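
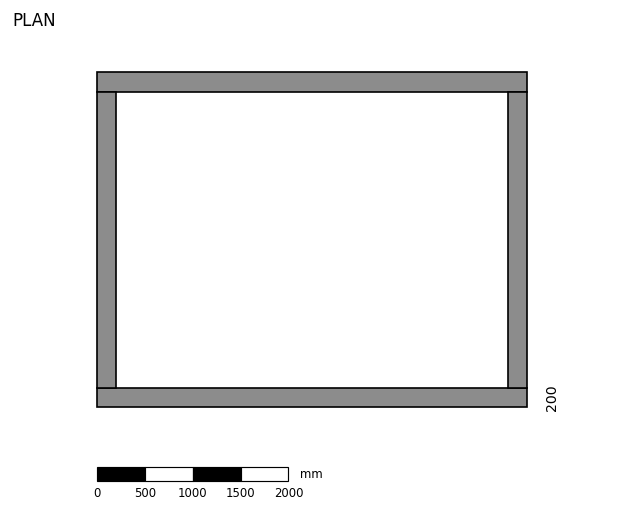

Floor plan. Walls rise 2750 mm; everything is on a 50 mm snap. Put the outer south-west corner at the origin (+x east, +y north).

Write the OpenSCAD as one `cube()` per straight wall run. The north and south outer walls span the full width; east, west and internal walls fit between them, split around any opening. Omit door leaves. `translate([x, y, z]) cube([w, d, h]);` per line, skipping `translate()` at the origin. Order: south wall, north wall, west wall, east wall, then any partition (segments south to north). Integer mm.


cube([4500, 200, 2750]);
translate([0, 3300, 0]) cube([4500, 200, 2750]);
translate([0, 200, 0]) cube([200, 3100, 2750]);
translate([4300, 200, 0]) cube([200, 3100, 2750]);


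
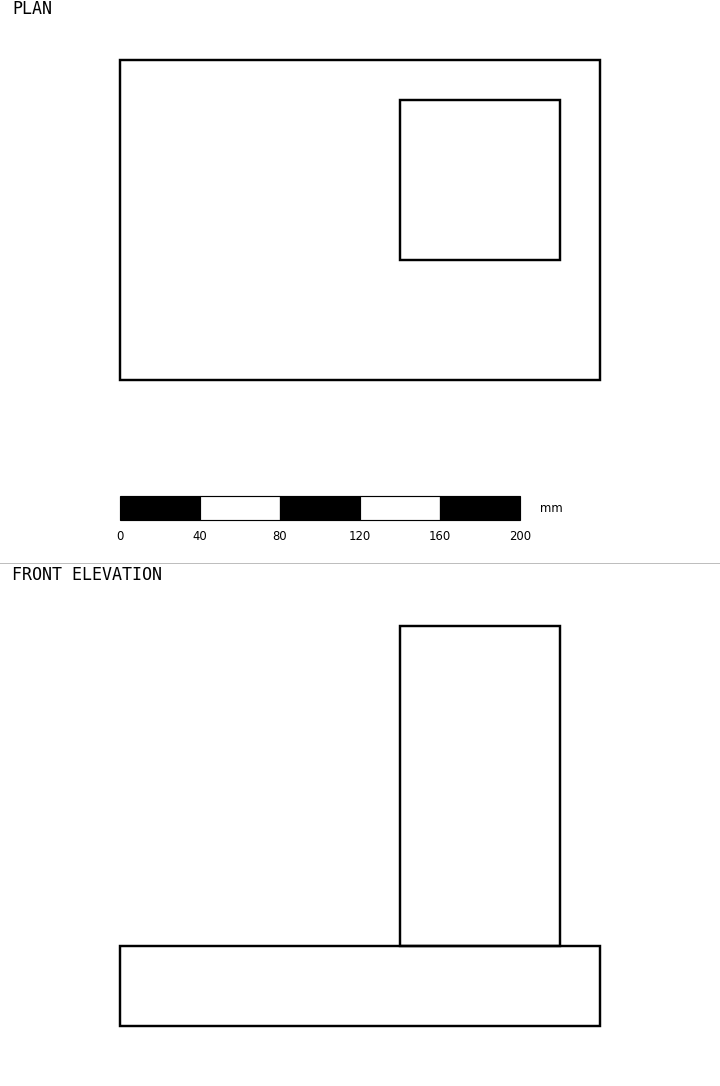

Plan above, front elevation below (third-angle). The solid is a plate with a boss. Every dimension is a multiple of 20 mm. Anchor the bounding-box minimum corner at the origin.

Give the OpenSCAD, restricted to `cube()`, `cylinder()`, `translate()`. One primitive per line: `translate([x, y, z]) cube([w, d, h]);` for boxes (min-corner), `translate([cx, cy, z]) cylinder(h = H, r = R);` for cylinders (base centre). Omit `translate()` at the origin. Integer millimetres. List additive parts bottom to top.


cube([240, 160, 40]);
translate([140, 60, 40]) cube([80, 80, 160]);


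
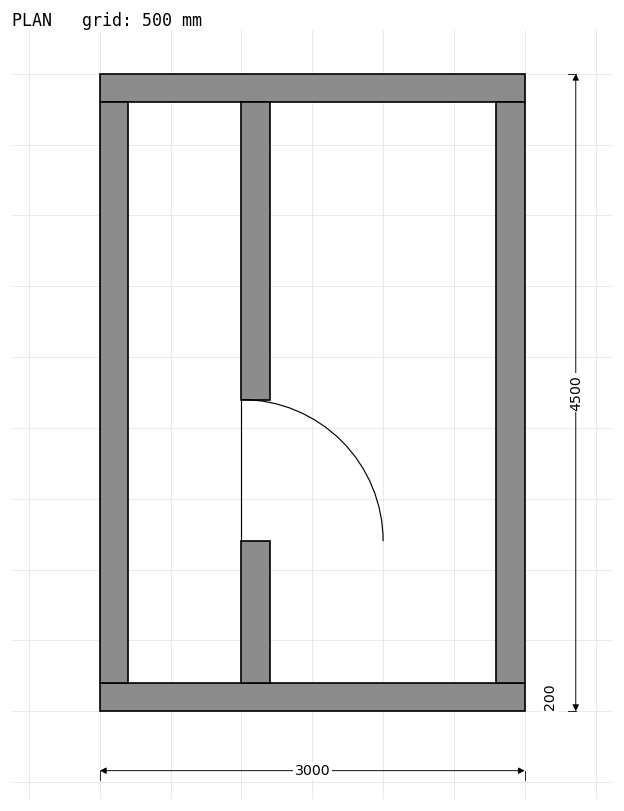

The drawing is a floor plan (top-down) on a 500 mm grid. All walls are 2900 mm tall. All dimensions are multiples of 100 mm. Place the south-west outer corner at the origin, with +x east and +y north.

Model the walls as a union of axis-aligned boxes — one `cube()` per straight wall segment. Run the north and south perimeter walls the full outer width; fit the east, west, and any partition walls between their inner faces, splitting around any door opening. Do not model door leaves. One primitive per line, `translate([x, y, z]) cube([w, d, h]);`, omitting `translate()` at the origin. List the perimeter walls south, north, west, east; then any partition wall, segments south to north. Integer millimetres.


cube([3000, 200, 2900]);
translate([0, 4300, 0]) cube([3000, 200, 2900]);
translate([0, 200, 0]) cube([200, 4100, 2900]);
translate([2800, 200, 0]) cube([200, 4100, 2900]);
translate([1000, 200, 0]) cube([200, 1000, 2900]);
translate([1000, 2200, 0]) cube([200, 2100, 2900]);


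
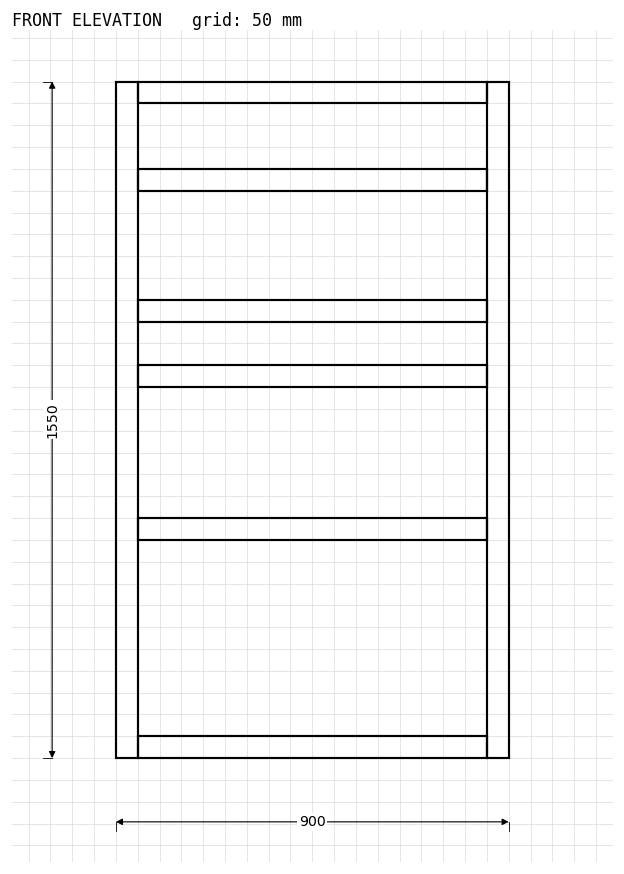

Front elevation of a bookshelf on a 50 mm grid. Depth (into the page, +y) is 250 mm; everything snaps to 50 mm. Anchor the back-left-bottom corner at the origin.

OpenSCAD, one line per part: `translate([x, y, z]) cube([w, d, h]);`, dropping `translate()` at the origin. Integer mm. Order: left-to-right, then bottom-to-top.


cube([50, 250, 1550]);
translate([50, 0, 0]) cube([800, 250, 50]);
translate([50, 0, 500]) cube([800, 250, 50]);
translate([50, 0, 850]) cube([800, 250, 50]);
translate([50, 0, 1000]) cube([800, 250, 50]);
translate([50, 0, 1300]) cube([800, 250, 50]);
translate([50, 0, 1500]) cube([800, 250, 50]);
translate([850, 0, 0]) cube([50, 250, 1550]);


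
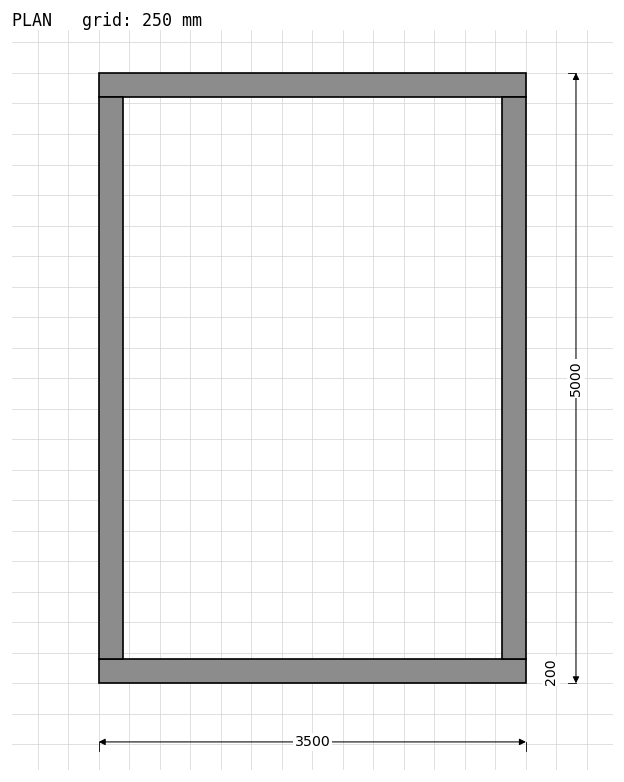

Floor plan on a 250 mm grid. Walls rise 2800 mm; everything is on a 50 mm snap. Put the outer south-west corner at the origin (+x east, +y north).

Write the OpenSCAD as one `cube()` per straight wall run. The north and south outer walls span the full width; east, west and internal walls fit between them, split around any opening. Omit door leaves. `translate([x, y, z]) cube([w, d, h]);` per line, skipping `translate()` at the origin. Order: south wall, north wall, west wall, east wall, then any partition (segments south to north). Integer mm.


cube([3500, 200, 2800]);
translate([0, 4800, 0]) cube([3500, 200, 2800]);
translate([0, 200, 0]) cube([200, 4600, 2800]);
translate([3300, 200, 0]) cube([200, 4600, 2800]);


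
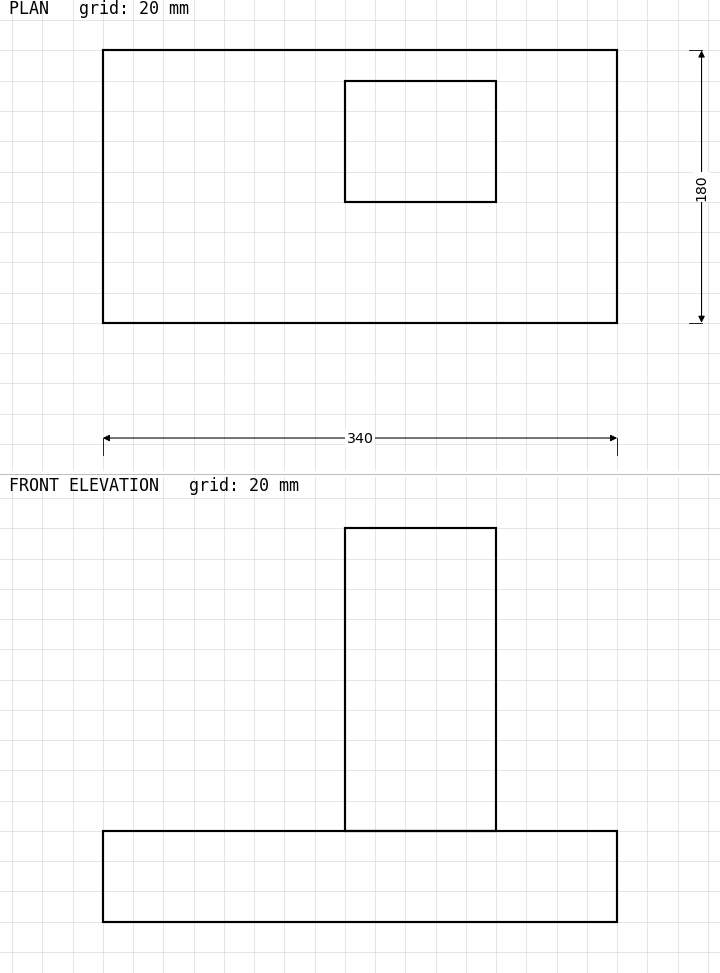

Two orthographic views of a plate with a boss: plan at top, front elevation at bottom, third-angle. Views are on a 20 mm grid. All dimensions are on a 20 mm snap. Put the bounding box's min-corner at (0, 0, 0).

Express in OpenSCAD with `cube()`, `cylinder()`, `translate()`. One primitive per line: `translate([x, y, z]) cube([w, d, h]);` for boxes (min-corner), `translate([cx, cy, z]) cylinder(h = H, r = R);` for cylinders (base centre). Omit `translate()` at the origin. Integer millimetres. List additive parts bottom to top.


cube([340, 180, 60]);
translate([160, 80, 60]) cube([100, 80, 200]);


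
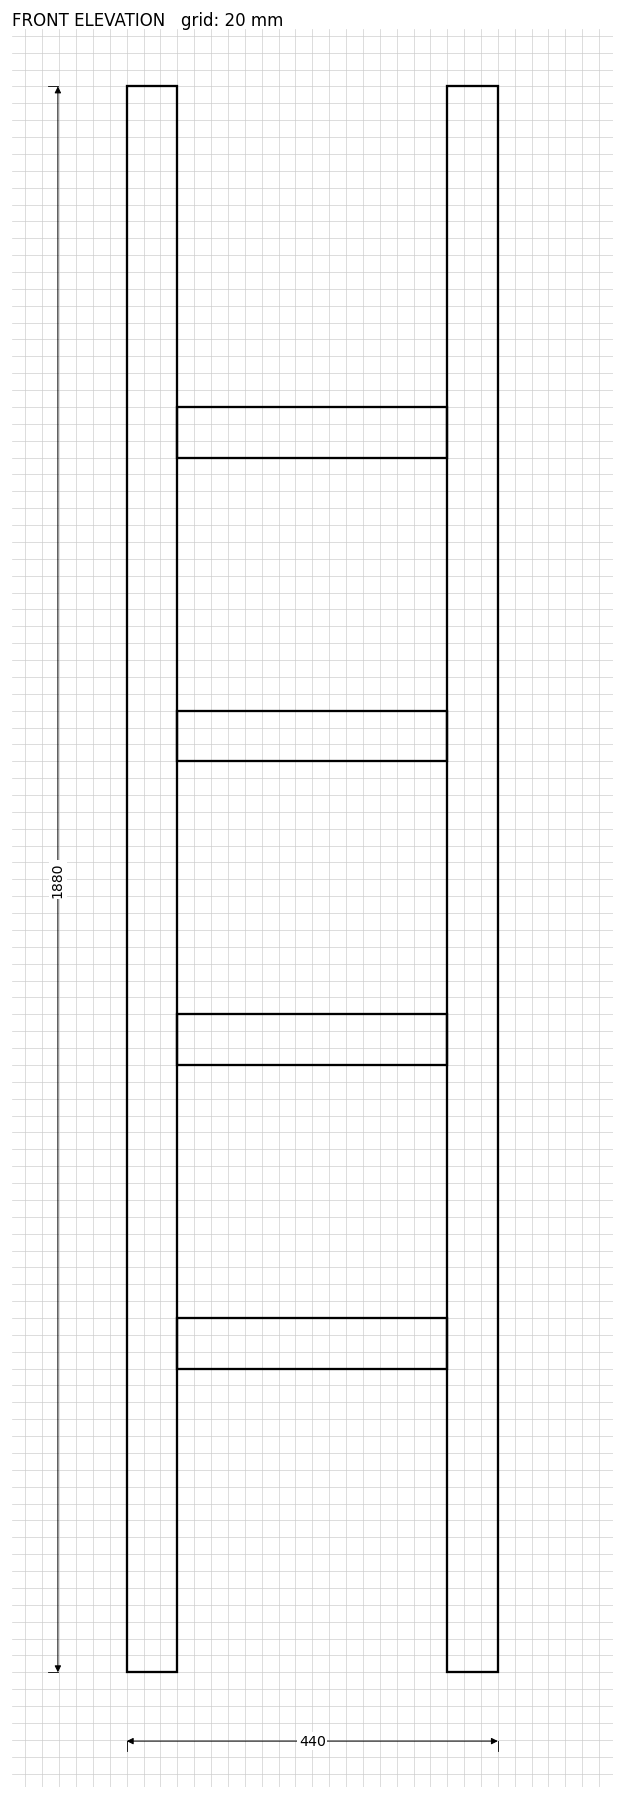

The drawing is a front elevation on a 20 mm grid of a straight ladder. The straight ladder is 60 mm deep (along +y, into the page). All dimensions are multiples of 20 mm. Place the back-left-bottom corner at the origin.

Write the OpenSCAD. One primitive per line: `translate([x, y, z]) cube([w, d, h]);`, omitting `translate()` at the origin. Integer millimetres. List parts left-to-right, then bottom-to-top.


cube([60, 60, 1880]);
translate([60, 0, 360]) cube([320, 60, 60]);
translate([60, 0, 720]) cube([320, 60, 60]);
translate([60, 0, 1080]) cube([320, 60, 60]);
translate([60, 0, 1440]) cube([320, 60, 60]);
translate([380, 0, 0]) cube([60, 60, 1880]);


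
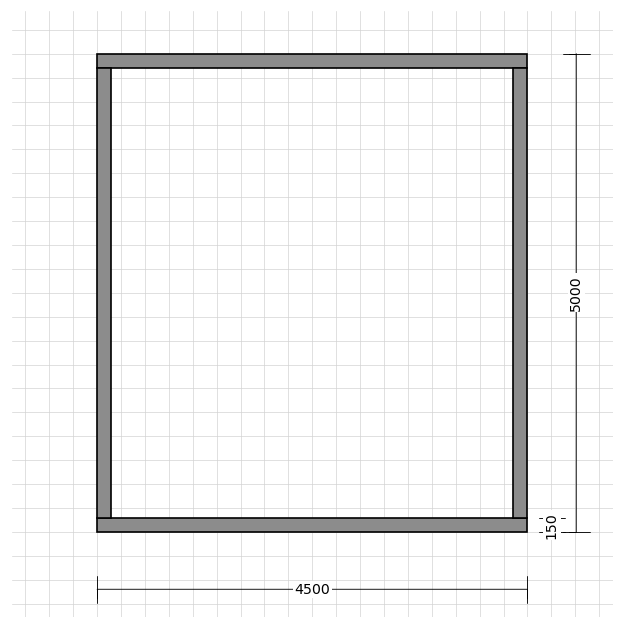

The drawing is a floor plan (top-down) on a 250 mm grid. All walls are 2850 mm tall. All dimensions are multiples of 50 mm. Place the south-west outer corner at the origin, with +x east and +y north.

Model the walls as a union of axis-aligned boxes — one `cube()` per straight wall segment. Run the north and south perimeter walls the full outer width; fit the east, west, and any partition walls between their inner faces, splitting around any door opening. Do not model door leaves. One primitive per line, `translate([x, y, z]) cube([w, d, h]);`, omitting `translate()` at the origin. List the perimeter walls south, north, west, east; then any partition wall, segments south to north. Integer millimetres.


cube([4500, 150, 2850]);
translate([0, 4850, 0]) cube([4500, 150, 2850]);
translate([0, 150, 0]) cube([150, 4700, 2850]);
translate([4350, 150, 0]) cube([150, 4700, 2850]);


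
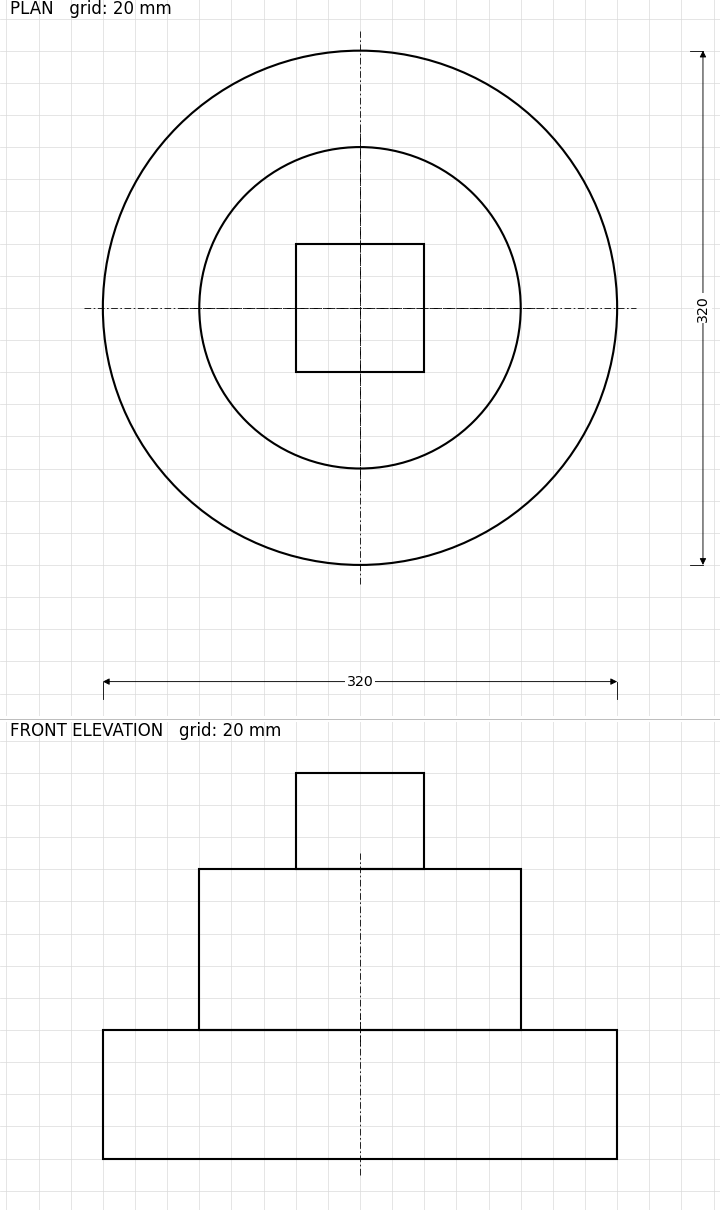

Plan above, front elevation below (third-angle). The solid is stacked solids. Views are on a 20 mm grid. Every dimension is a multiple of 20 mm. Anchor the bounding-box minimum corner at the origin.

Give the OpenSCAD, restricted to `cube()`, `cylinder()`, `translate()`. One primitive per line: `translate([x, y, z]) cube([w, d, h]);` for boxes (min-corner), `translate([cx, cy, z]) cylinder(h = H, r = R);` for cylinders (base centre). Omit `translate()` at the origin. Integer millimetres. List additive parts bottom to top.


translate([160, 160, 0]) cylinder(h = 80, r = 160);
translate([160, 160, 80]) cylinder(h = 100, r = 100);
translate([120, 120, 180]) cube([80, 80, 60]);


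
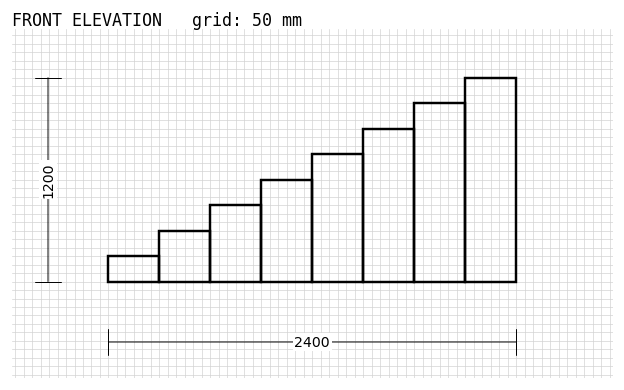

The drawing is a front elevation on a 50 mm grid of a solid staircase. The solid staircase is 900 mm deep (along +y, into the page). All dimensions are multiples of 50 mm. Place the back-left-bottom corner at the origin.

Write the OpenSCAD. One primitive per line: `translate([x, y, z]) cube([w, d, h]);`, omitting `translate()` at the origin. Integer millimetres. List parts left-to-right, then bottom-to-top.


cube([300, 900, 150]);
translate([300, 0, 0]) cube([300, 900, 300]);
translate([600, 0, 0]) cube([300, 900, 450]);
translate([900, 0, 0]) cube([300, 900, 600]);
translate([1200, 0, 0]) cube([300, 900, 750]);
translate([1500, 0, 0]) cube([300, 900, 900]);
translate([1800, 0, 0]) cube([300, 900, 1050]);
translate([2100, 0, 0]) cube([300, 900, 1200]);


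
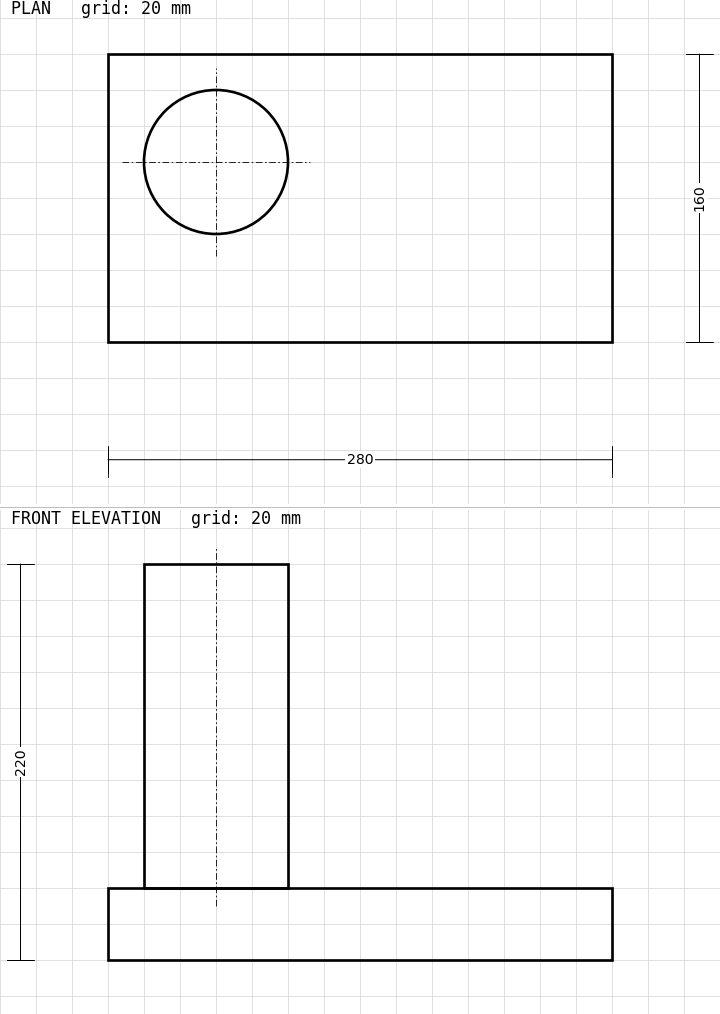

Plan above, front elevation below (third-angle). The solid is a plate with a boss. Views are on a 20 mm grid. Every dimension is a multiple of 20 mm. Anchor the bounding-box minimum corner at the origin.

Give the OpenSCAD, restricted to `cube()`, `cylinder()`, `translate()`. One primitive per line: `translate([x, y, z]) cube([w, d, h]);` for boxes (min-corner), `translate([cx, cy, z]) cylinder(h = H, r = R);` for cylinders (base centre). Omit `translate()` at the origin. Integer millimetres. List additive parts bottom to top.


cube([280, 160, 40]);
translate([60, 100, 40]) cylinder(h = 180, r = 40);


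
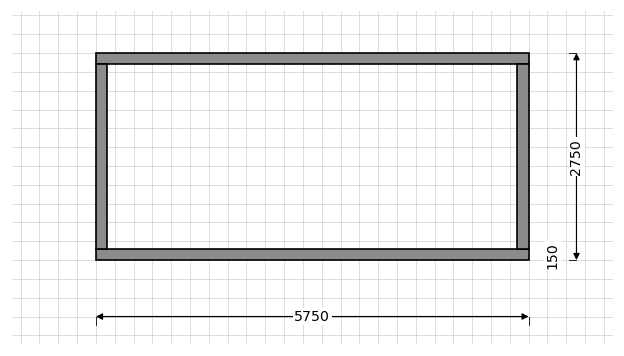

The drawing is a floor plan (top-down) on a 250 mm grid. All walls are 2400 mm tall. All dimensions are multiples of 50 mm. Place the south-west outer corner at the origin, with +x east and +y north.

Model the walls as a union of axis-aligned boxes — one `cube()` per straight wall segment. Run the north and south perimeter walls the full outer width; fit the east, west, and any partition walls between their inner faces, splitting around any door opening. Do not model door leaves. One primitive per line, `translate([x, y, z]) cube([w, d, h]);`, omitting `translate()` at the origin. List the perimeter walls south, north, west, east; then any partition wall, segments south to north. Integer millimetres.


cube([5750, 150, 2400]);
translate([0, 2600, 0]) cube([5750, 150, 2400]);
translate([0, 150, 0]) cube([150, 2450, 2400]);
translate([5600, 150, 0]) cube([150, 2450, 2400]);


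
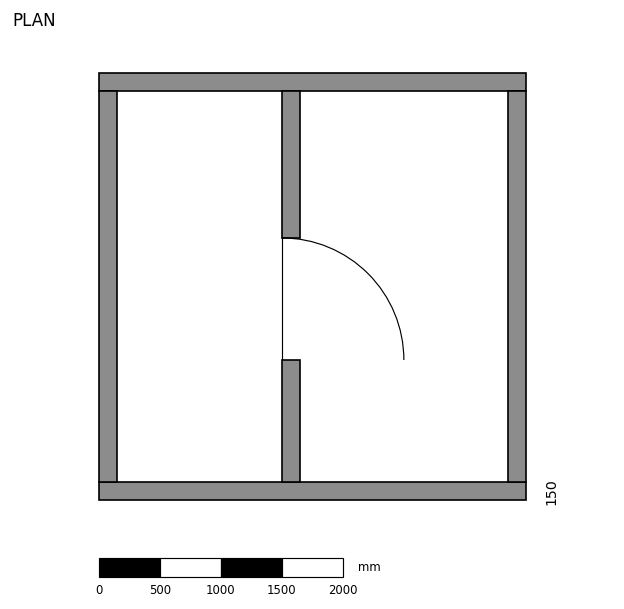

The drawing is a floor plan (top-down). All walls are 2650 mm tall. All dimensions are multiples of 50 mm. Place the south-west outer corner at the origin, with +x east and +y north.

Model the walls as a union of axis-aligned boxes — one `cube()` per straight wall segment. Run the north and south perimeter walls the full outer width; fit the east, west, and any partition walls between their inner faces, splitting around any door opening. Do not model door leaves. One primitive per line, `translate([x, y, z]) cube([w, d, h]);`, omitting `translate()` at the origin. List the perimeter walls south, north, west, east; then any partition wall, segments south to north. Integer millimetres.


cube([3500, 150, 2650]);
translate([0, 3350, 0]) cube([3500, 150, 2650]);
translate([0, 150, 0]) cube([150, 3200, 2650]);
translate([3350, 150, 0]) cube([150, 3200, 2650]);
translate([1500, 150, 0]) cube([150, 1000, 2650]);
translate([1500, 2150, 0]) cube([150, 1200, 2650]);


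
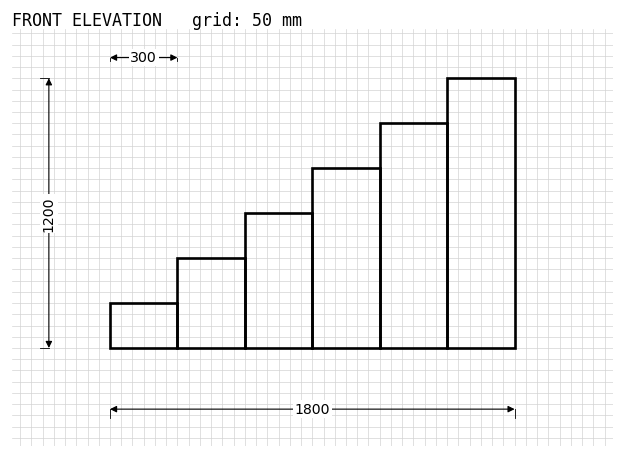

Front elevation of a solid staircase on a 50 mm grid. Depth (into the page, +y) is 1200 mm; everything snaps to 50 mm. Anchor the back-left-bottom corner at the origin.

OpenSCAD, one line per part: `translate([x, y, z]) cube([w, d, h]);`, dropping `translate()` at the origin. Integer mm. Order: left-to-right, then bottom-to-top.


cube([300, 1200, 200]);
translate([300, 0, 0]) cube([300, 1200, 400]);
translate([600, 0, 0]) cube([300, 1200, 600]);
translate([900, 0, 0]) cube([300, 1200, 800]);
translate([1200, 0, 0]) cube([300, 1200, 1000]);
translate([1500, 0, 0]) cube([300, 1200, 1200]);


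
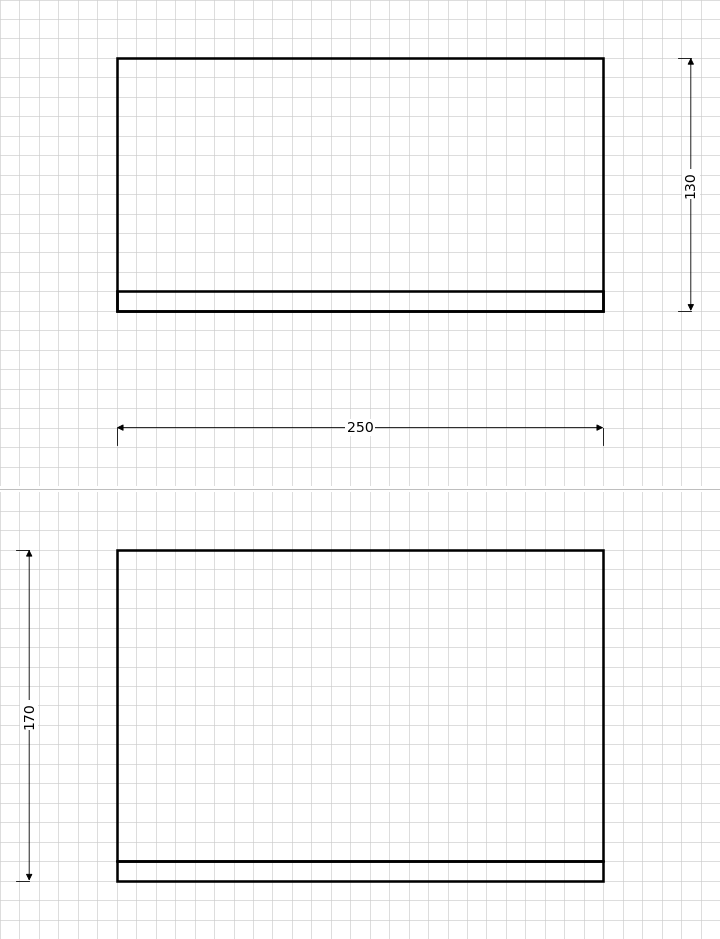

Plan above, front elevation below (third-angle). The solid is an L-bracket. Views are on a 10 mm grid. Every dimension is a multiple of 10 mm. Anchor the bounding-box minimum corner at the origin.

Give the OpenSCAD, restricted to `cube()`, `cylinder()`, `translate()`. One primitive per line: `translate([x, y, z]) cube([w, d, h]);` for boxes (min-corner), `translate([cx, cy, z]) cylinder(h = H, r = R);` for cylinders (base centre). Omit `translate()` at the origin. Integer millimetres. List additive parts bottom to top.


cube([250, 130, 10]);
translate([0, 0, 10]) cube([250, 10, 160]);


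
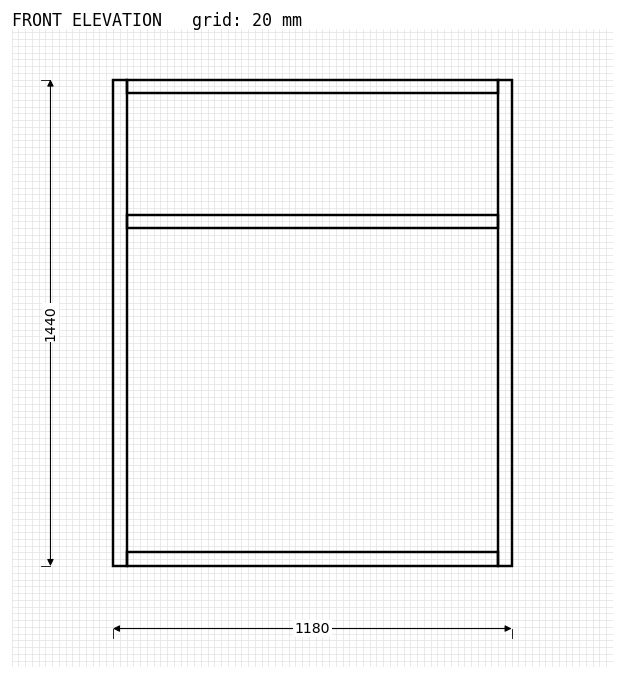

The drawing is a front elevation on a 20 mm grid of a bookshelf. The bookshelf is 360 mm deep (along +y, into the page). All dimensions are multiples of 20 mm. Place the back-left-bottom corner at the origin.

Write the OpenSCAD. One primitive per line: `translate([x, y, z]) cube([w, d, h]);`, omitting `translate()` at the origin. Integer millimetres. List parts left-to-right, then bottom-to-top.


cube([40, 360, 1440]);
translate([40, 0, 0]) cube([1100, 360, 40]);
translate([40, 0, 1000]) cube([1100, 360, 40]);
translate([40, 0, 1400]) cube([1100, 360, 40]);
translate([1140, 0, 0]) cube([40, 360, 1440]);


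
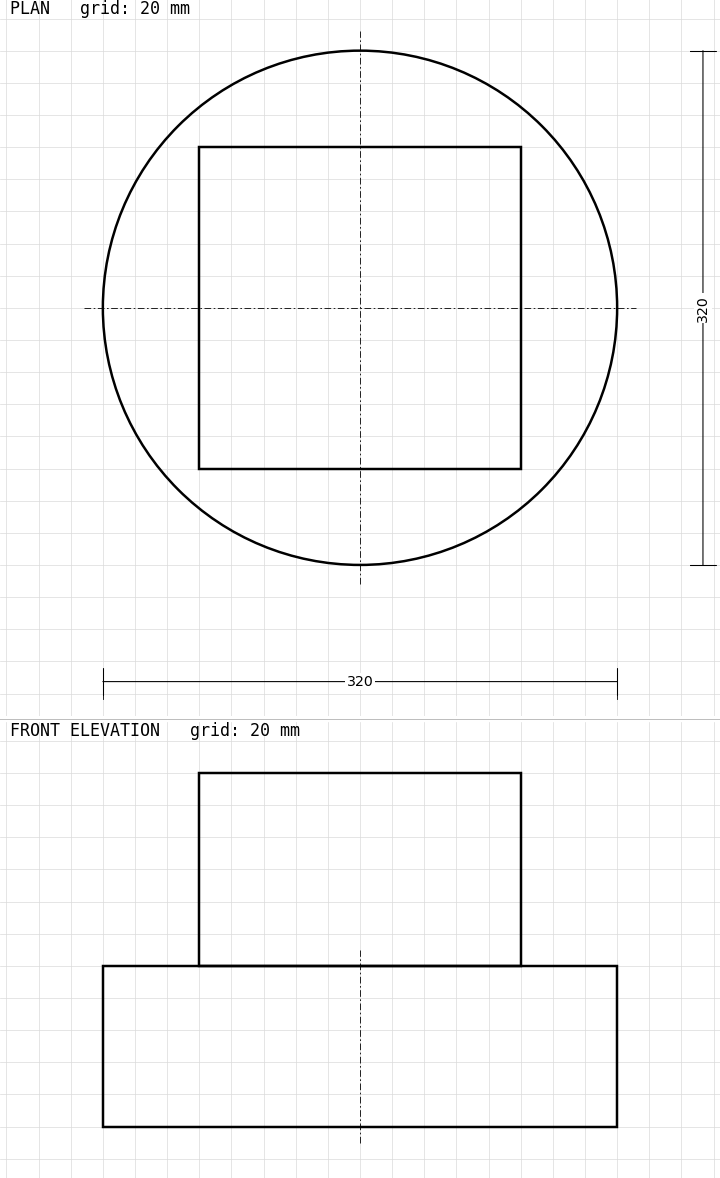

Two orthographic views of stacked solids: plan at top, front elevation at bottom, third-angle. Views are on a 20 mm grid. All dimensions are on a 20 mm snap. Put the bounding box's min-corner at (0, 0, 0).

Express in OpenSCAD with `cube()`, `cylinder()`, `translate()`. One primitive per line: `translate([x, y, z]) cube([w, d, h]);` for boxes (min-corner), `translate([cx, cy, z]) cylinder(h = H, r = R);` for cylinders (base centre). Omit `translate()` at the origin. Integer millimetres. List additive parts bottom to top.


translate([160, 160, 0]) cylinder(h = 100, r = 160);
translate([60, 60, 100]) cube([200, 200, 120]);


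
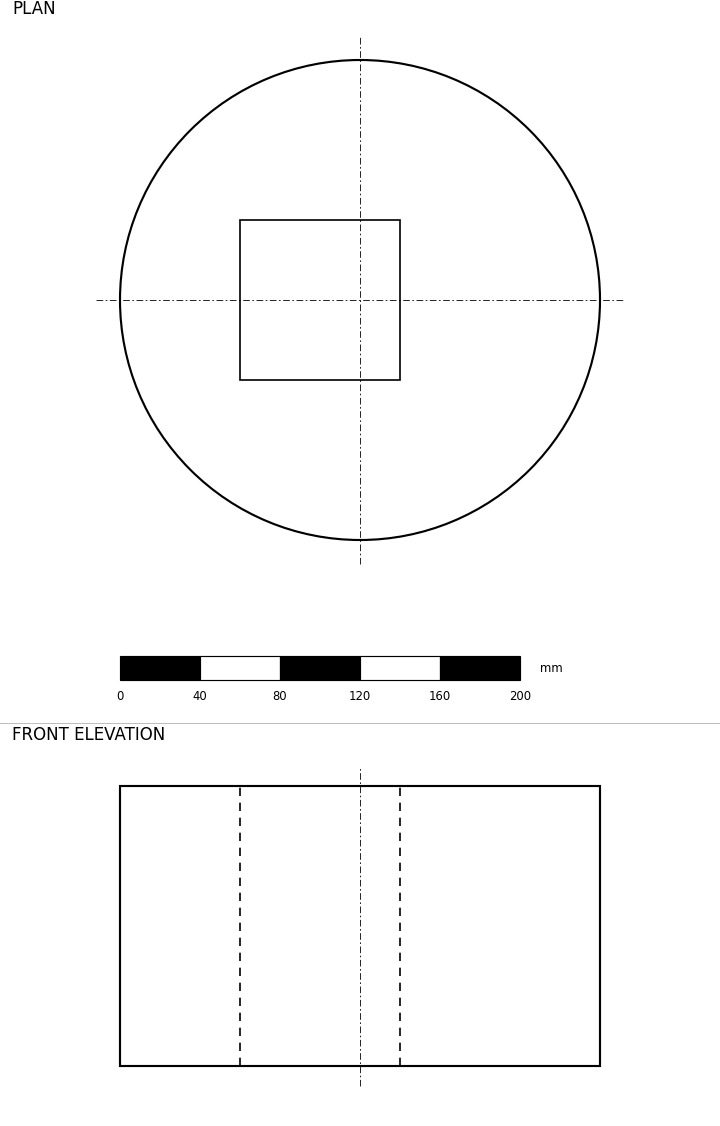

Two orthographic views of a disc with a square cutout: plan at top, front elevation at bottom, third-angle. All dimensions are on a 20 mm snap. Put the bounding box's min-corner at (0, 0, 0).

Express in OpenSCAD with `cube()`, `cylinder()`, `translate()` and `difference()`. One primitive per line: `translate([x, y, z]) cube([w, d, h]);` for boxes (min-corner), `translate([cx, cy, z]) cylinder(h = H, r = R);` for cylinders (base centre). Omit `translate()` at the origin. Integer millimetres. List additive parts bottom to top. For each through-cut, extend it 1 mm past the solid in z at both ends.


difference() {
  translate([120, 120, 0]) cylinder(h = 140, r = 120);
  translate([60, 80, -1]) cube([80, 80, 142]);
}


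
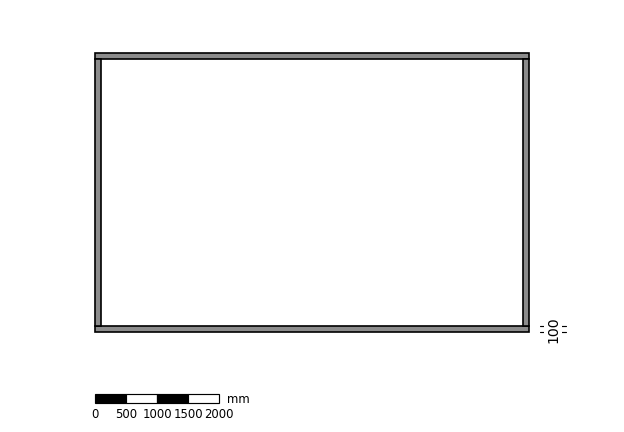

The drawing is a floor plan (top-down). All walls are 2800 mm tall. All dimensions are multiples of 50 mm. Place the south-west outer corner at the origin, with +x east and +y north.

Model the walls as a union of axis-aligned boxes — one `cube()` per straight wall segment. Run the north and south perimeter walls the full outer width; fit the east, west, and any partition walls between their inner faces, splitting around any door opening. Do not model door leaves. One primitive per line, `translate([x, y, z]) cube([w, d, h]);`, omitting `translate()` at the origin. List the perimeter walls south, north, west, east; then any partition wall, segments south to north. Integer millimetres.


cube([7000, 100, 2800]);
translate([0, 4400, 0]) cube([7000, 100, 2800]);
translate([0, 100, 0]) cube([100, 4300, 2800]);
translate([6900, 100, 0]) cube([100, 4300, 2800]);


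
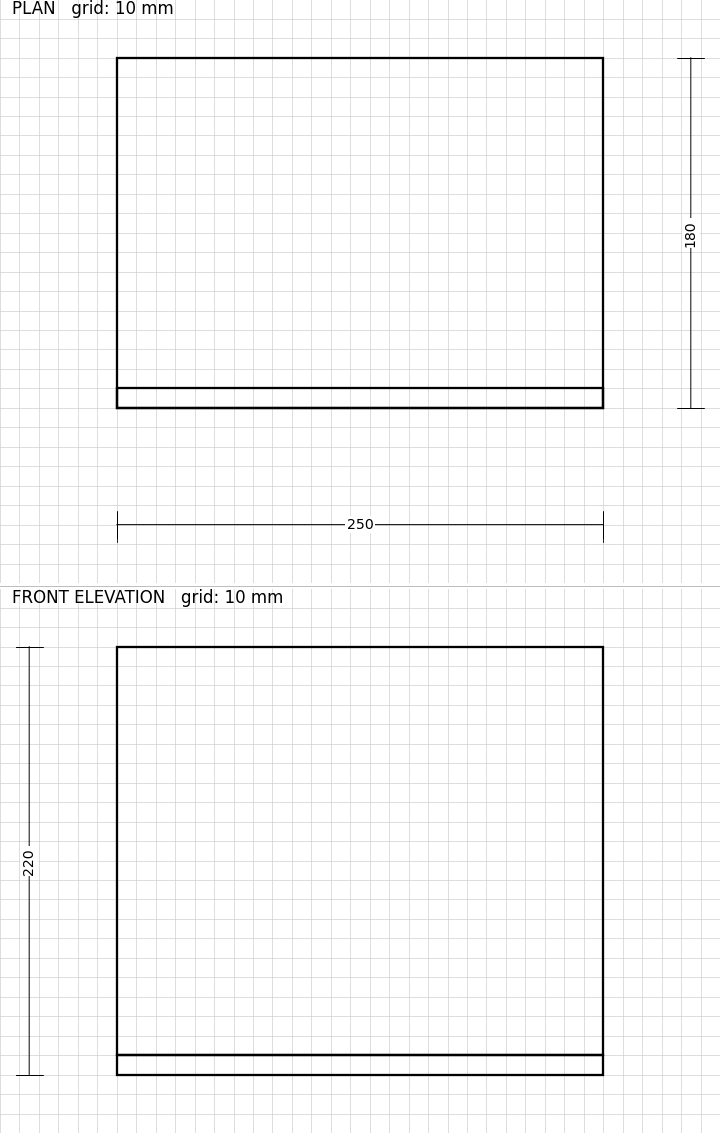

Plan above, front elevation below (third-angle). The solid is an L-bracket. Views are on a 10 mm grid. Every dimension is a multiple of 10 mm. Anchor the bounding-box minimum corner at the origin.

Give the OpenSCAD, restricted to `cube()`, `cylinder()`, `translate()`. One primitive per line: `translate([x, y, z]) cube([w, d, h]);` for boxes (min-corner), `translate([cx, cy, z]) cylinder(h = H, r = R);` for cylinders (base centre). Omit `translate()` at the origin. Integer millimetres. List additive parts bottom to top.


cube([250, 180, 10]);
translate([0, 0, 10]) cube([250, 10, 210]);


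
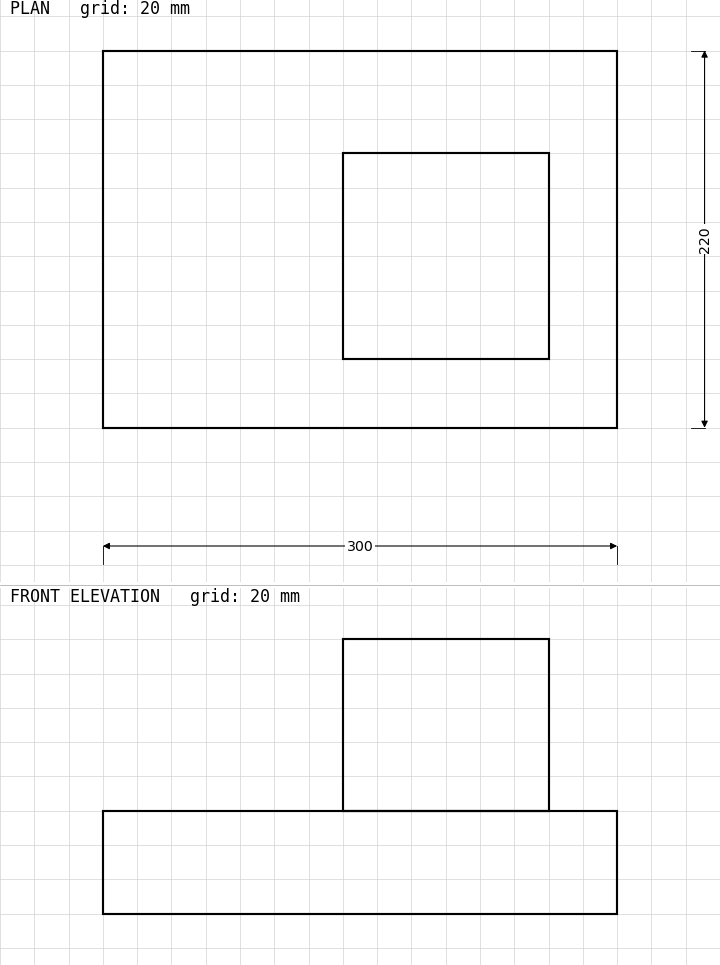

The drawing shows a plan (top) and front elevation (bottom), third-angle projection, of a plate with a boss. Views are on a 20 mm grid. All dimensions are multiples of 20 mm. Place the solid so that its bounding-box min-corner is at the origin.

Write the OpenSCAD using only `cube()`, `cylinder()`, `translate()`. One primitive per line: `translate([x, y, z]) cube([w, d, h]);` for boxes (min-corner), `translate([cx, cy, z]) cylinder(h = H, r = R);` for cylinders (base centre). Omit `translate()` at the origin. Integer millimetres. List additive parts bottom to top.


cube([300, 220, 60]);
translate([140, 40, 60]) cube([120, 120, 100]);


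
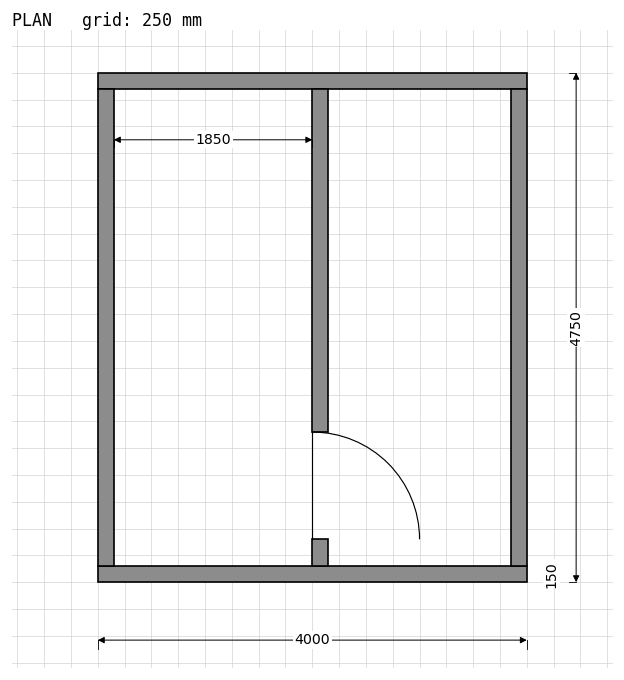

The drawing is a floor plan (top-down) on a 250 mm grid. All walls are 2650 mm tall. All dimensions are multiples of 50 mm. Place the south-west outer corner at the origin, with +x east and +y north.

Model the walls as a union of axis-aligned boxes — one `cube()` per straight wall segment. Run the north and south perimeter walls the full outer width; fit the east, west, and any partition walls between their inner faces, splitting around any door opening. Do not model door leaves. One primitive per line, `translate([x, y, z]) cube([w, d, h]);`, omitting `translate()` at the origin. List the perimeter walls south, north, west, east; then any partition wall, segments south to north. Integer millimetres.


cube([4000, 150, 2650]);
translate([0, 4600, 0]) cube([4000, 150, 2650]);
translate([0, 150, 0]) cube([150, 4450, 2650]);
translate([3850, 150, 0]) cube([150, 4450, 2650]);
translate([2000, 150, 0]) cube([150, 250, 2650]);
translate([2000, 1400, 0]) cube([150, 3200, 2650]);


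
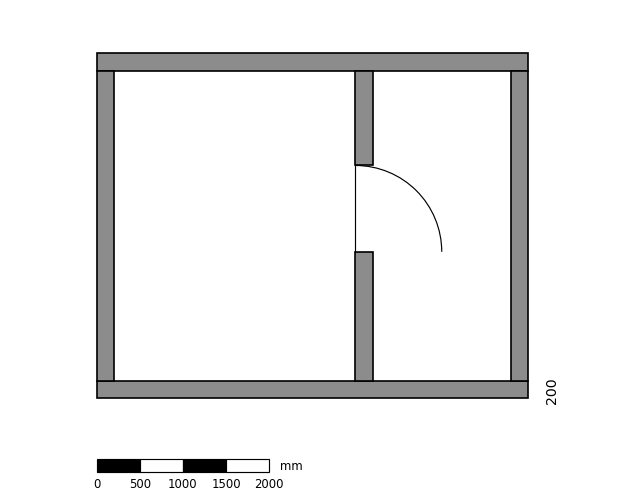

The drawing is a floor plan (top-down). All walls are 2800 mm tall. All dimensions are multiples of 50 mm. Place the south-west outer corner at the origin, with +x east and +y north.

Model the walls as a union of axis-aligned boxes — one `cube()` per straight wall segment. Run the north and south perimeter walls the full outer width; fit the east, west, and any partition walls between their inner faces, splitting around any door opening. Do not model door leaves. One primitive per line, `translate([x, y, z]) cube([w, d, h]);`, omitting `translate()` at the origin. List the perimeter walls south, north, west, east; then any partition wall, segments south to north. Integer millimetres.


cube([5000, 200, 2800]);
translate([0, 3800, 0]) cube([5000, 200, 2800]);
translate([0, 200, 0]) cube([200, 3600, 2800]);
translate([4800, 200, 0]) cube([200, 3600, 2800]);
translate([3000, 200, 0]) cube([200, 1500, 2800]);
translate([3000, 2700, 0]) cube([200, 1100, 2800]);


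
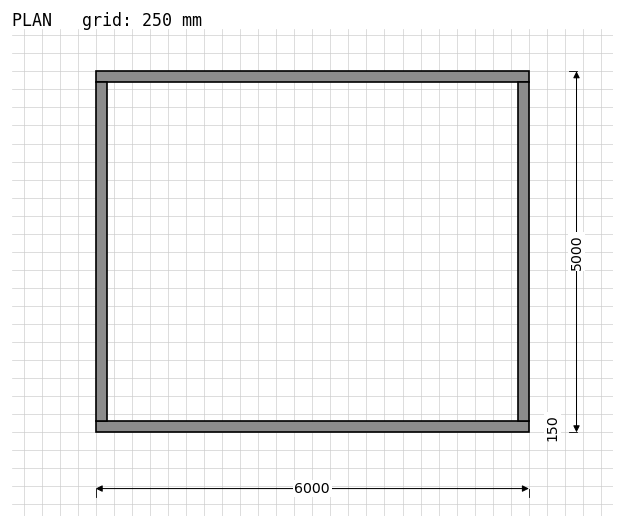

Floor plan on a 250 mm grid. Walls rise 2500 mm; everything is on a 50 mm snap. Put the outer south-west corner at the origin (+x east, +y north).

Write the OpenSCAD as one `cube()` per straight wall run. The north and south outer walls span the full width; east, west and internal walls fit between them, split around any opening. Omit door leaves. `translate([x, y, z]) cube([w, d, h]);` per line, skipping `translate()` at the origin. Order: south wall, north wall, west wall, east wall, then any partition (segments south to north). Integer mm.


cube([6000, 150, 2500]);
translate([0, 4850, 0]) cube([6000, 150, 2500]);
translate([0, 150, 0]) cube([150, 4700, 2500]);
translate([5850, 150, 0]) cube([150, 4700, 2500]);


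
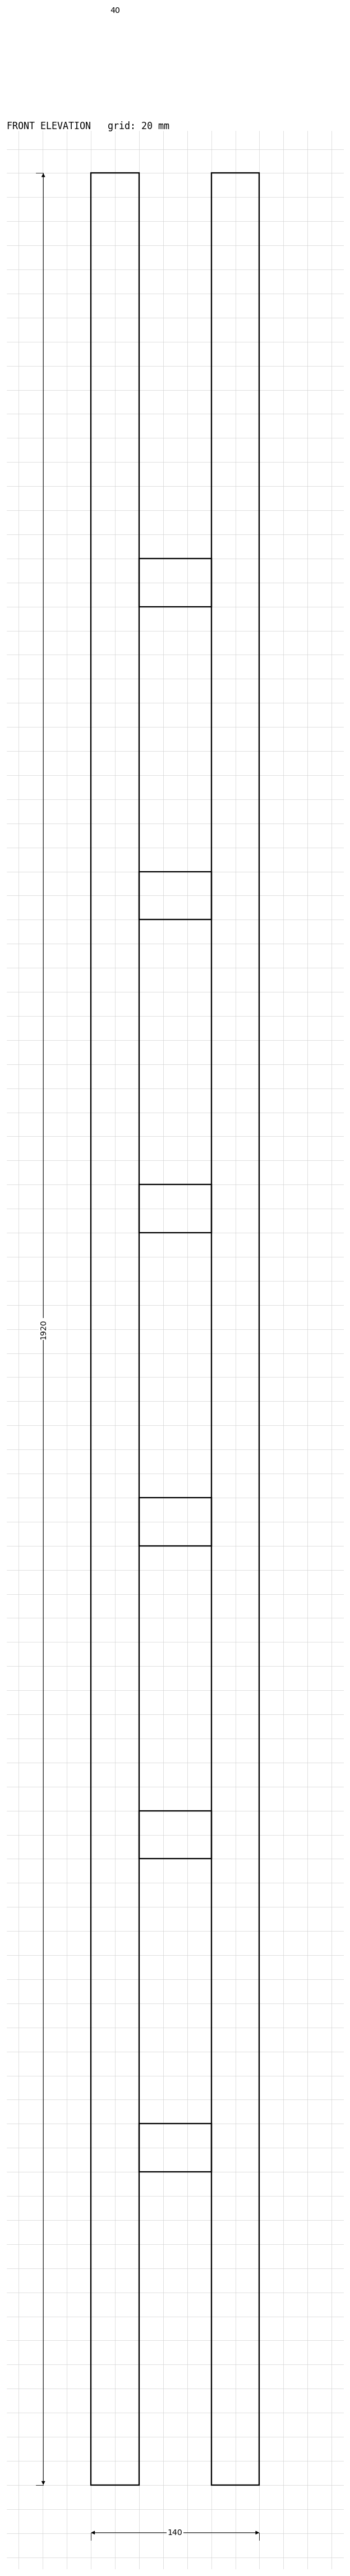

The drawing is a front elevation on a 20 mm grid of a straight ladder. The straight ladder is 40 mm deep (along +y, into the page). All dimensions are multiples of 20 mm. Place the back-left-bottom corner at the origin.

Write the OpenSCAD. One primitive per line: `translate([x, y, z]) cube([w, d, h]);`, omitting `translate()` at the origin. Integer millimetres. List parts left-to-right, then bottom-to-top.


cube([40, 40, 1920]);
translate([40, 0, 260]) cube([60, 40, 40]);
translate([40, 0, 520]) cube([60, 40, 40]);
translate([40, 0, 780]) cube([60, 40, 40]);
translate([40, 0, 1040]) cube([60, 40, 40]);
translate([40, 0, 1300]) cube([60, 40, 40]);
translate([40, 0, 1560]) cube([60, 40, 40]);
translate([100, 0, 0]) cube([40, 40, 1920]);


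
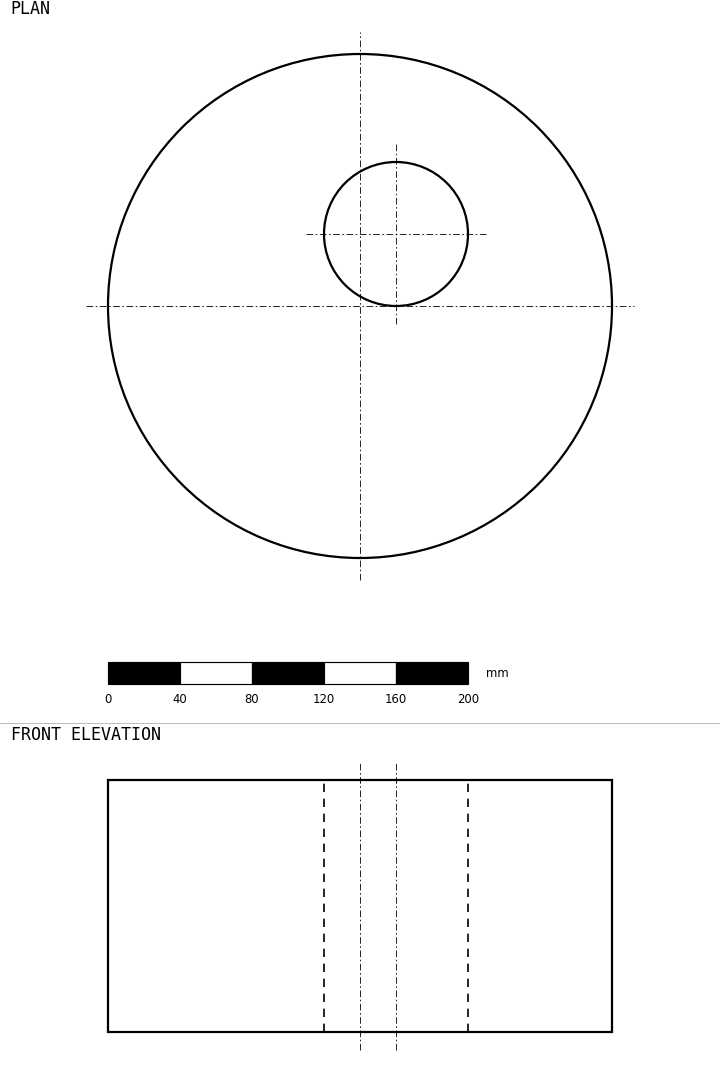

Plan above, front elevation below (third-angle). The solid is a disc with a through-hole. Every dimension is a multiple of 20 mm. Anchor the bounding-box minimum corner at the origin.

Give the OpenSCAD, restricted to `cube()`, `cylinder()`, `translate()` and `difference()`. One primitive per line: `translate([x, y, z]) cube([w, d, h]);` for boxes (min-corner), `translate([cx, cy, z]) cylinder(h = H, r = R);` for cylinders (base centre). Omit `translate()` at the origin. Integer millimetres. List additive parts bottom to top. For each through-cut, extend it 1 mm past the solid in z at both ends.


difference() {
  translate([140, 140, 0]) cylinder(h = 140, r = 140);
  translate([160, 180, -1]) cylinder(h = 142, r = 40);
}


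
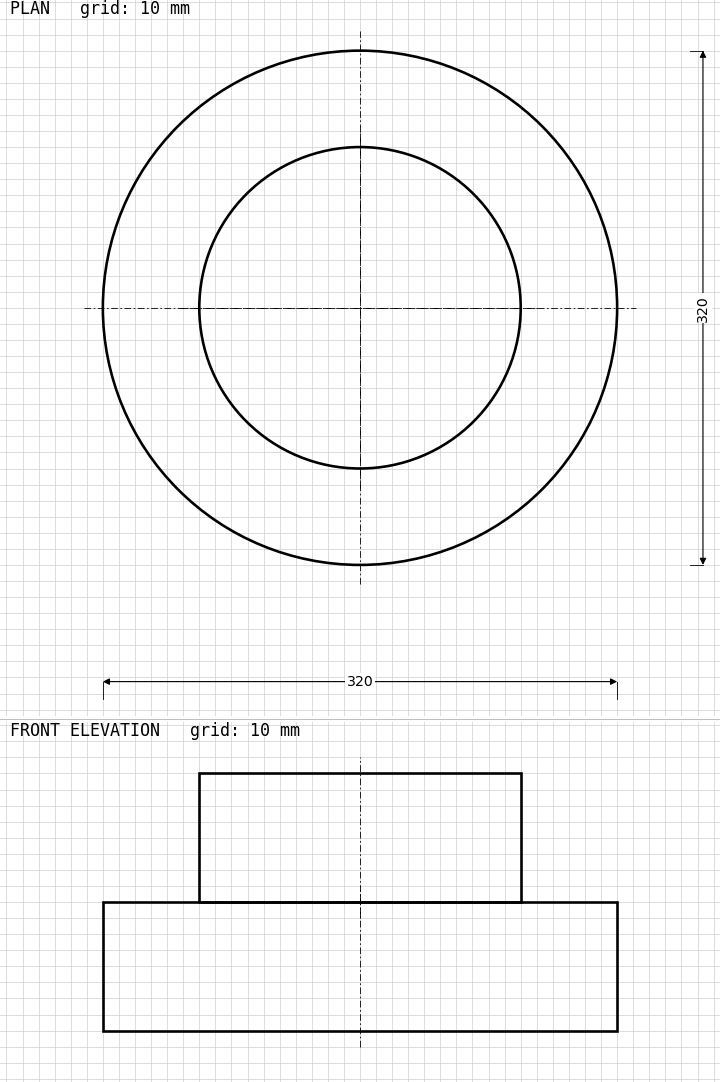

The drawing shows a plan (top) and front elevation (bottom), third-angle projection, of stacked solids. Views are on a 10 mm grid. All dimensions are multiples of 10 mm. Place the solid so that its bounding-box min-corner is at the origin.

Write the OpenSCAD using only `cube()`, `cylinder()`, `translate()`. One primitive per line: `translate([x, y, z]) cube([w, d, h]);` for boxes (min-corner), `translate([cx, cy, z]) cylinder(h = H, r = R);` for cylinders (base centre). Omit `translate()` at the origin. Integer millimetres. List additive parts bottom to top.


translate([160, 160, 0]) cylinder(h = 80, r = 160);
translate([160, 160, 80]) cylinder(h = 80, r = 100);


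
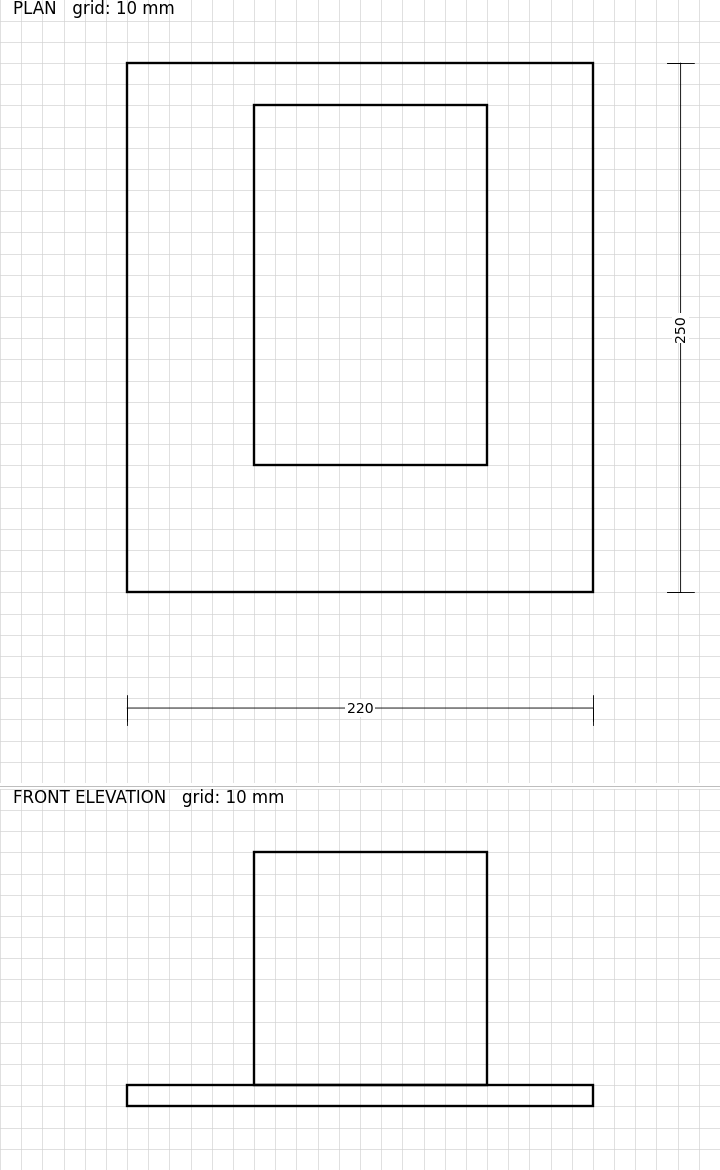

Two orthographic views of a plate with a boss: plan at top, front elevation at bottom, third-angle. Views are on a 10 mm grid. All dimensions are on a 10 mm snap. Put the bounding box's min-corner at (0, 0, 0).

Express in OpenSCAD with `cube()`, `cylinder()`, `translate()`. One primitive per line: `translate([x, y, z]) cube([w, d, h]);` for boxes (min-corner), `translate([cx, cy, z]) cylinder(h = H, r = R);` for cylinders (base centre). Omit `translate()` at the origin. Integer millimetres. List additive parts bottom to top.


cube([220, 250, 10]);
translate([60, 60, 10]) cube([110, 170, 110]);


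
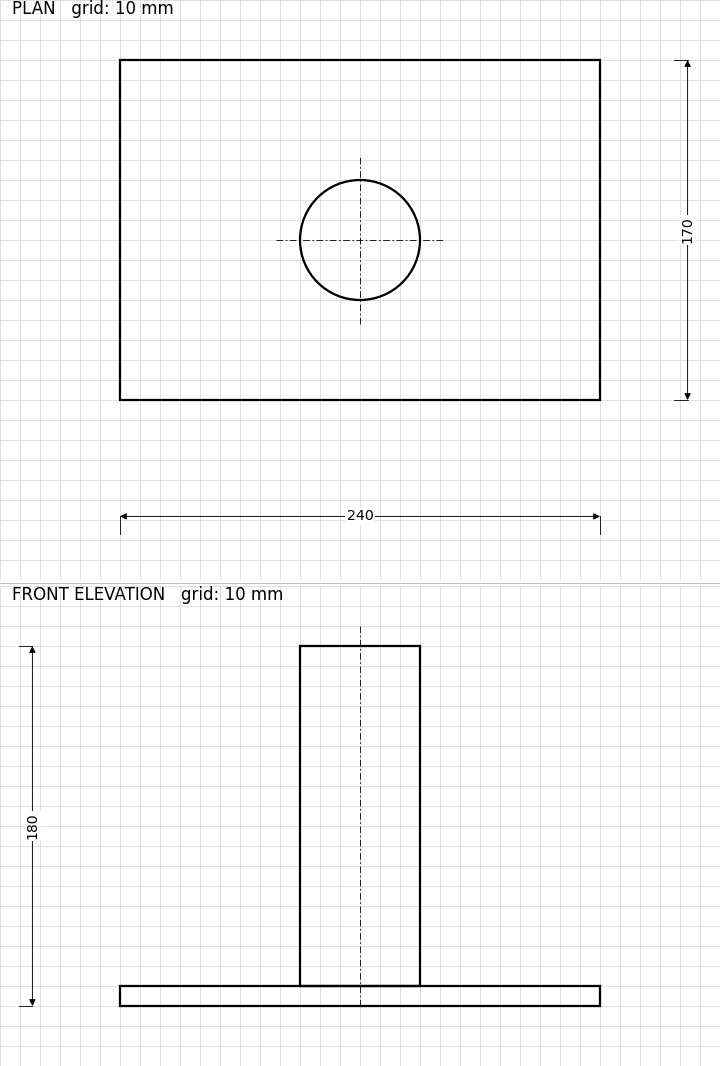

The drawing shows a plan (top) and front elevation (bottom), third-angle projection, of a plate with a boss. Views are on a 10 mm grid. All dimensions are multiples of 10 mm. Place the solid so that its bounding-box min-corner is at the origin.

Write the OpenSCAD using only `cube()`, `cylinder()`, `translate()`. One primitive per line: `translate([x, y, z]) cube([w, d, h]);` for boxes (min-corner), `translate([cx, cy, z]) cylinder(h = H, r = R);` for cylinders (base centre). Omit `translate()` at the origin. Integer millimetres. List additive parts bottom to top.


cube([240, 170, 10]);
translate([120, 80, 10]) cylinder(h = 170, r = 30);


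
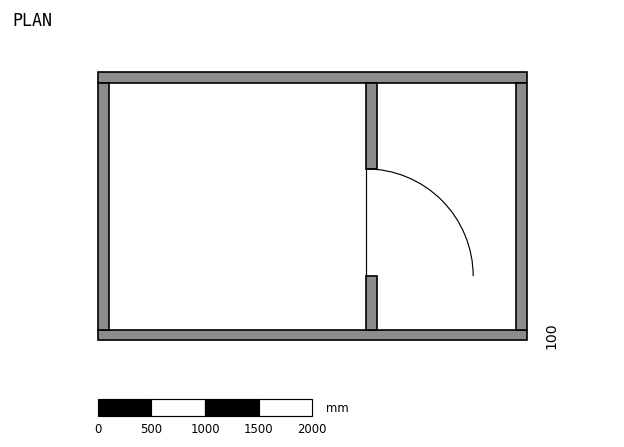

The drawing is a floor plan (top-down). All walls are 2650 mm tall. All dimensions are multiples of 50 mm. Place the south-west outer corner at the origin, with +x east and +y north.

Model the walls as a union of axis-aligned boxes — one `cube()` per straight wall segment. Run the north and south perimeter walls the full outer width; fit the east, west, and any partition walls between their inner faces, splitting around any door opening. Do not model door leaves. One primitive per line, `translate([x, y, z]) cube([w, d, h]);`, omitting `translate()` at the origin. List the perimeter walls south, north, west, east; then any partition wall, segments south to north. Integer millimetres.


cube([4000, 100, 2650]);
translate([0, 2400, 0]) cube([4000, 100, 2650]);
translate([0, 100, 0]) cube([100, 2300, 2650]);
translate([3900, 100, 0]) cube([100, 2300, 2650]);
translate([2500, 100, 0]) cube([100, 500, 2650]);
translate([2500, 1600, 0]) cube([100, 800, 2650]);


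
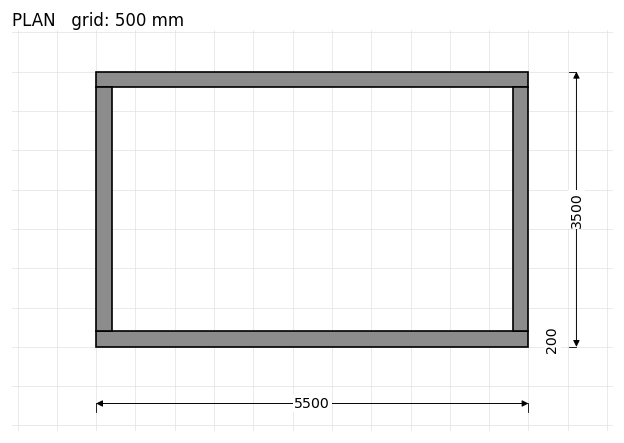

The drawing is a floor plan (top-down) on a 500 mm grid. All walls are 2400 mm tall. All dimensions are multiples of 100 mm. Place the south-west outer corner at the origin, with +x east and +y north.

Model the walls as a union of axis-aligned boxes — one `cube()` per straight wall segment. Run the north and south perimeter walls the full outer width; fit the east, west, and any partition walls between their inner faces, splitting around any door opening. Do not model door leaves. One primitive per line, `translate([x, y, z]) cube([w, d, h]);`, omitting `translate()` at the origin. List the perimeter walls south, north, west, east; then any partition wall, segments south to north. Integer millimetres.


cube([5500, 200, 2400]);
translate([0, 3300, 0]) cube([5500, 200, 2400]);
translate([0, 200, 0]) cube([200, 3100, 2400]);
translate([5300, 200, 0]) cube([200, 3100, 2400]);


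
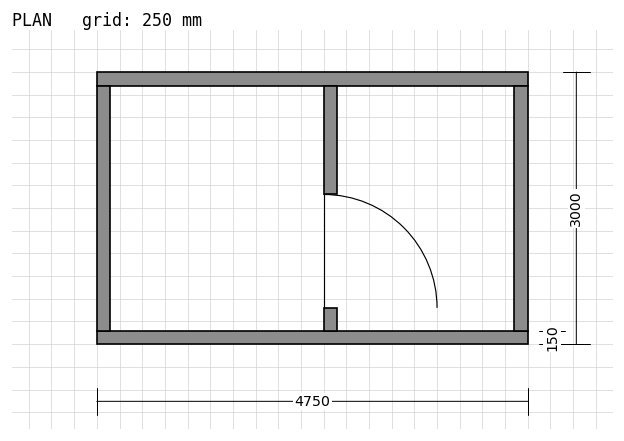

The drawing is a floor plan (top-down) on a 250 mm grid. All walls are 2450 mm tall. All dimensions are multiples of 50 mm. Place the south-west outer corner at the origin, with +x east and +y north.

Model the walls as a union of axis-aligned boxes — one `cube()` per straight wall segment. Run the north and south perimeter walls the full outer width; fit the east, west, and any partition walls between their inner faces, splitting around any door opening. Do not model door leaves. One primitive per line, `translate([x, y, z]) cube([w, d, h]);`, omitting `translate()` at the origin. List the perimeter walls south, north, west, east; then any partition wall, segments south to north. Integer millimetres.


cube([4750, 150, 2450]);
translate([0, 2850, 0]) cube([4750, 150, 2450]);
translate([0, 150, 0]) cube([150, 2700, 2450]);
translate([4600, 150, 0]) cube([150, 2700, 2450]);
translate([2500, 150, 0]) cube([150, 250, 2450]);
translate([2500, 1650, 0]) cube([150, 1200, 2450]);


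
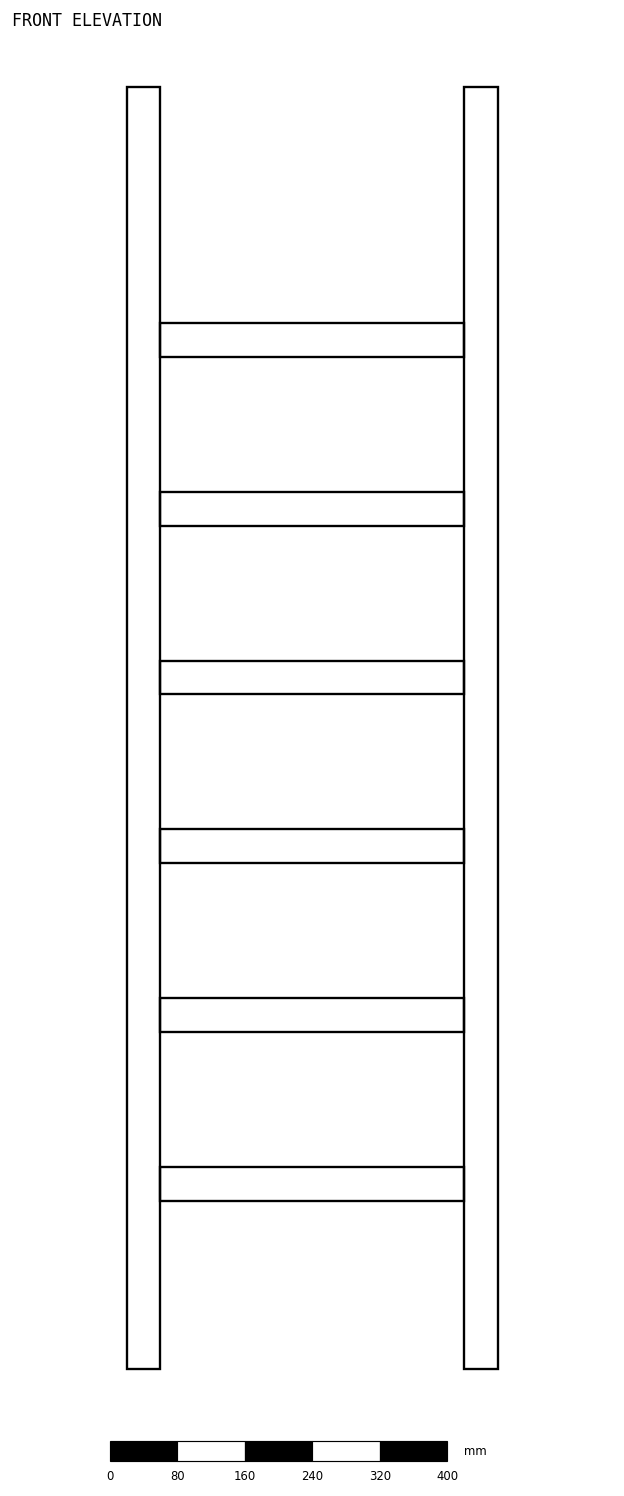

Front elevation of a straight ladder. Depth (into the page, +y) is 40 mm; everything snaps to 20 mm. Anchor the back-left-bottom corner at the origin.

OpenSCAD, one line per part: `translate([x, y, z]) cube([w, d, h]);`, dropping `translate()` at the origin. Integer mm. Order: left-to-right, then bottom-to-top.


cube([40, 40, 1520]);
translate([40, 0, 200]) cube([360, 40, 40]);
translate([40, 0, 400]) cube([360, 40, 40]);
translate([40, 0, 600]) cube([360, 40, 40]);
translate([40, 0, 800]) cube([360, 40, 40]);
translate([40, 0, 1000]) cube([360, 40, 40]);
translate([40, 0, 1200]) cube([360, 40, 40]);
translate([400, 0, 0]) cube([40, 40, 1520]);


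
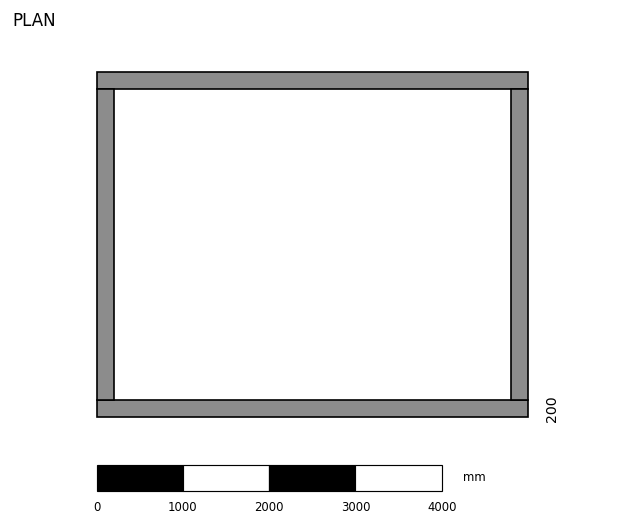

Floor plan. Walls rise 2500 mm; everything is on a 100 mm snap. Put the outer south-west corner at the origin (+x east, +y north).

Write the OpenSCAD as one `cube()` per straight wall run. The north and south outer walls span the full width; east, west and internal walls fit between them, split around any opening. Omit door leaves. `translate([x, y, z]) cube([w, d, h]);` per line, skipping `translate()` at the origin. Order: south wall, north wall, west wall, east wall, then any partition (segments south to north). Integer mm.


cube([5000, 200, 2500]);
translate([0, 3800, 0]) cube([5000, 200, 2500]);
translate([0, 200, 0]) cube([200, 3600, 2500]);
translate([4800, 200, 0]) cube([200, 3600, 2500]);


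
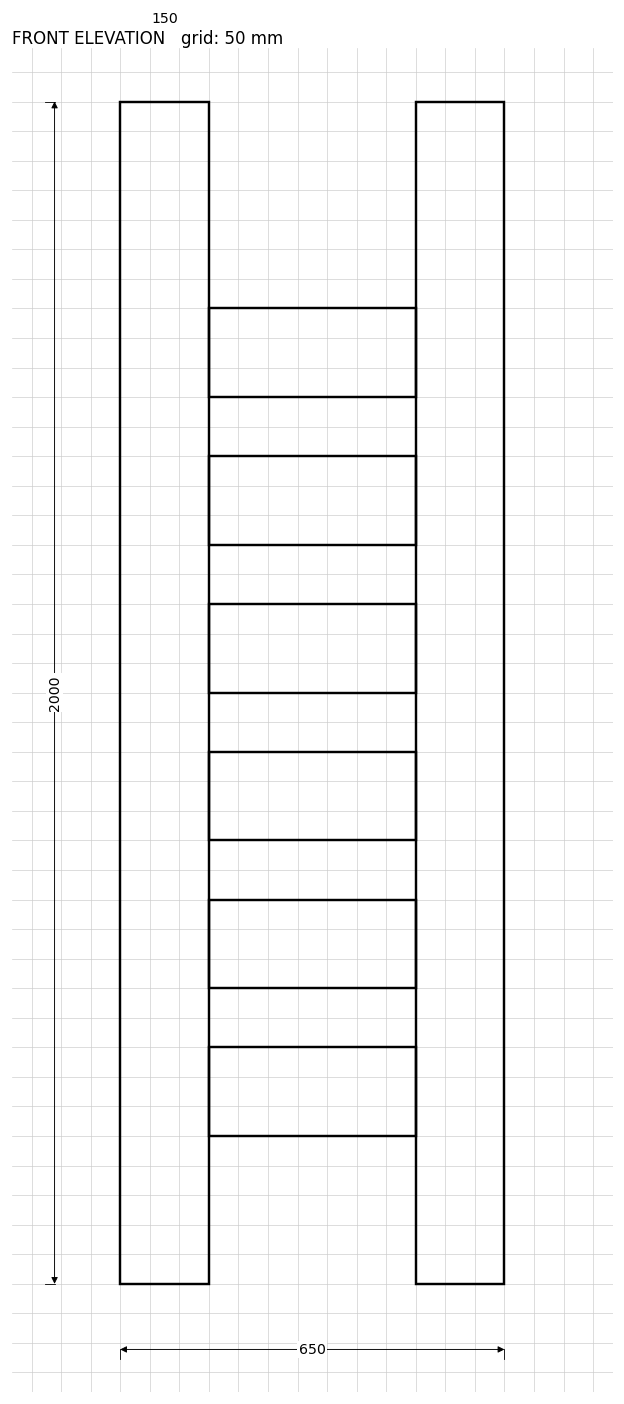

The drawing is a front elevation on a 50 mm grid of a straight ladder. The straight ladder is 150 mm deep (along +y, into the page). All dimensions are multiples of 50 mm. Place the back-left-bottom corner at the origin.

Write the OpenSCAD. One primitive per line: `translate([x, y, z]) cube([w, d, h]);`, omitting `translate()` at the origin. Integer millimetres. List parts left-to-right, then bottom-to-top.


cube([150, 150, 2000]);
translate([150, 0, 250]) cube([350, 150, 150]);
translate([150, 0, 500]) cube([350, 150, 150]);
translate([150, 0, 750]) cube([350, 150, 150]);
translate([150, 0, 1000]) cube([350, 150, 150]);
translate([150, 0, 1250]) cube([350, 150, 150]);
translate([150, 0, 1500]) cube([350, 150, 150]);
translate([500, 0, 0]) cube([150, 150, 2000]);


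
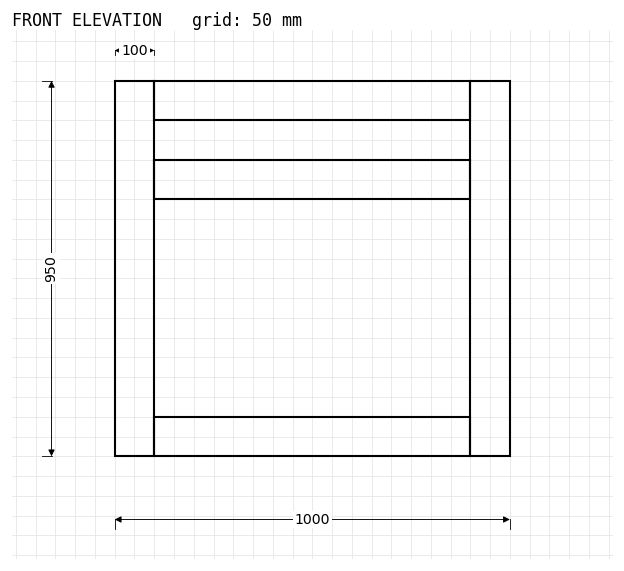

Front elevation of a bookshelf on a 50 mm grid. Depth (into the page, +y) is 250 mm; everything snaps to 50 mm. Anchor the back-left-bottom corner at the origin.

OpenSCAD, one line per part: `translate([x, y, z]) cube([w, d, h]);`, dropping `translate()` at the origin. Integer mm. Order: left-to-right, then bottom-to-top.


cube([100, 250, 950]);
translate([100, 0, 0]) cube([800, 250, 100]);
translate([100, 0, 650]) cube([800, 250, 100]);
translate([100, 0, 850]) cube([800, 250, 100]);
translate([900, 0, 0]) cube([100, 250, 950]);


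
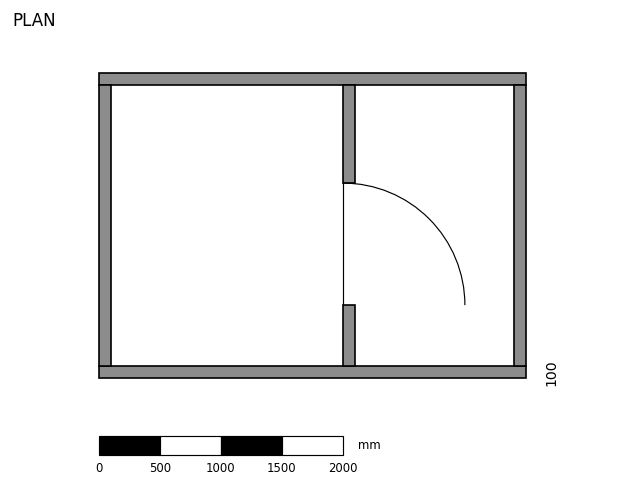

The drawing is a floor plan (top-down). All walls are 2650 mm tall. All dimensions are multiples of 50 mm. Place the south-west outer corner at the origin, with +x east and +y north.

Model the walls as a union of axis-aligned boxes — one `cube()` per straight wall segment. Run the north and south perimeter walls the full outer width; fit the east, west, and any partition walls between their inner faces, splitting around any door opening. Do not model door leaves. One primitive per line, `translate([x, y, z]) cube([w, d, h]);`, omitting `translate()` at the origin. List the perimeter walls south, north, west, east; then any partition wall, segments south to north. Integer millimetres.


cube([3500, 100, 2650]);
translate([0, 2400, 0]) cube([3500, 100, 2650]);
translate([0, 100, 0]) cube([100, 2300, 2650]);
translate([3400, 100, 0]) cube([100, 2300, 2650]);
translate([2000, 100, 0]) cube([100, 500, 2650]);
translate([2000, 1600, 0]) cube([100, 800, 2650]);


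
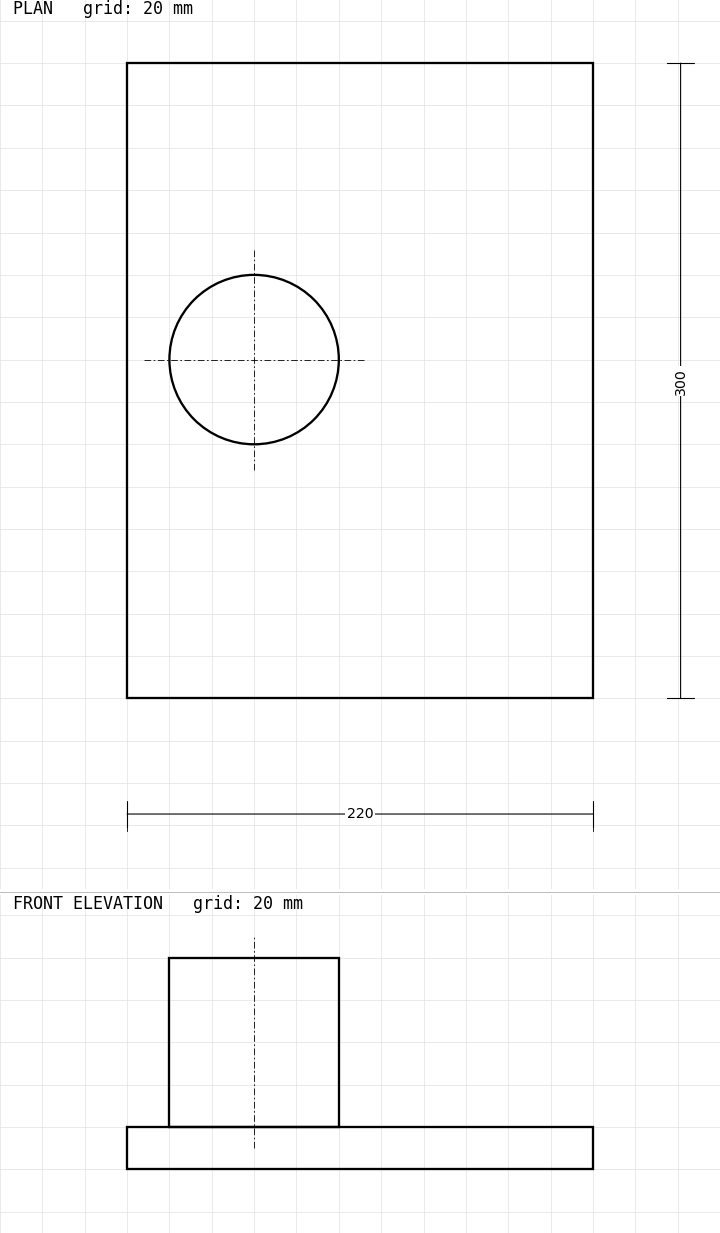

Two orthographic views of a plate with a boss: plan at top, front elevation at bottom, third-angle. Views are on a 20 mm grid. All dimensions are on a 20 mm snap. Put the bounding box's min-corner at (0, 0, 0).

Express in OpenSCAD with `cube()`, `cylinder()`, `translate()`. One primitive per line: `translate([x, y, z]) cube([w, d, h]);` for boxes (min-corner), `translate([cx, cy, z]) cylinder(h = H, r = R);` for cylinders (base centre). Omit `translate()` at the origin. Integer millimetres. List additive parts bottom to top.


cube([220, 300, 20]);
translate([60, 160, 20]) cylinder(h = 80, r = 40);
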